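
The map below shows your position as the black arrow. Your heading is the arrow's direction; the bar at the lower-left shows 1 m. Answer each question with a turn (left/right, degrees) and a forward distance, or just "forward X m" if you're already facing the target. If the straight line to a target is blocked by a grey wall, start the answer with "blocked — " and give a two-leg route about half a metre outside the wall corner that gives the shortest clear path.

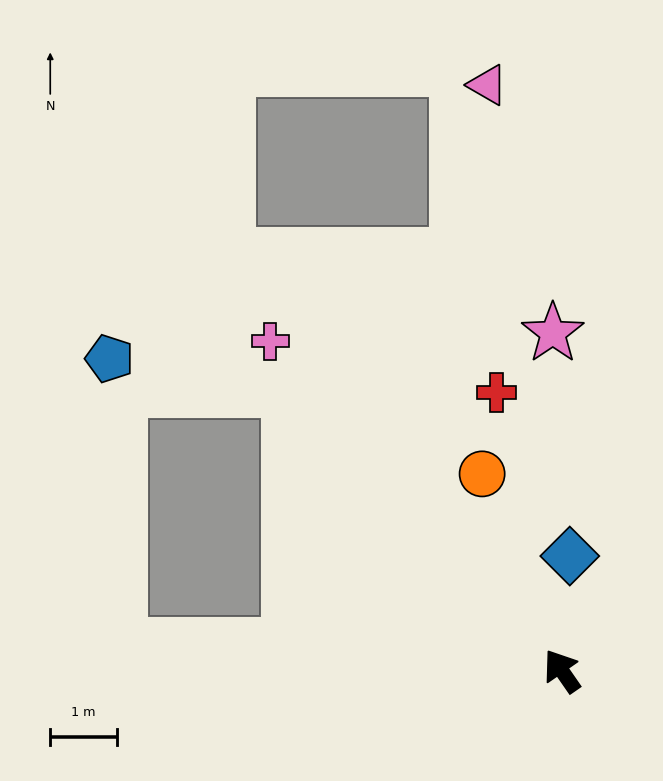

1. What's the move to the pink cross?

turn left 7°, forward 6.6 m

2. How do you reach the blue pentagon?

blocked — turn left 9°, forward 5.9 m, then turn left 37°, forward 2.7 m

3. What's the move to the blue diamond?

turn right 39°, forward 1.7 m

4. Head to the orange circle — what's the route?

turn right 13°, forward 3.2 m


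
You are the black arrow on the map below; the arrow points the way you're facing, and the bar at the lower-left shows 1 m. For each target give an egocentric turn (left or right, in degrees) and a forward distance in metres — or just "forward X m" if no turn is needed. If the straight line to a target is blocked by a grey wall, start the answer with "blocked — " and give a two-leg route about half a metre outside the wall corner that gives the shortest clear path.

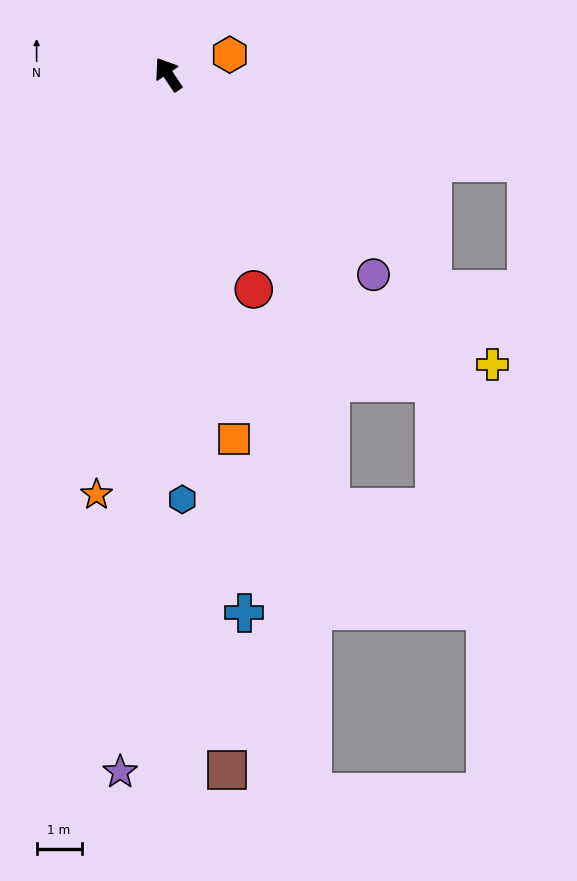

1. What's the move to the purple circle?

turn right 168°, forward 6.4 m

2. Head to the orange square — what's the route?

turn left 157°, forward 8.2 m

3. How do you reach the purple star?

turn left 142°, forward 15.5 m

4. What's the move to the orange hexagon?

turn right 106°, forward 1.4 m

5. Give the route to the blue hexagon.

turn left 148°, forward 9.4 m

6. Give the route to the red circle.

turn left 168°, forward 5.1 m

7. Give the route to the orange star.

turn left 137°, forward 9.5 m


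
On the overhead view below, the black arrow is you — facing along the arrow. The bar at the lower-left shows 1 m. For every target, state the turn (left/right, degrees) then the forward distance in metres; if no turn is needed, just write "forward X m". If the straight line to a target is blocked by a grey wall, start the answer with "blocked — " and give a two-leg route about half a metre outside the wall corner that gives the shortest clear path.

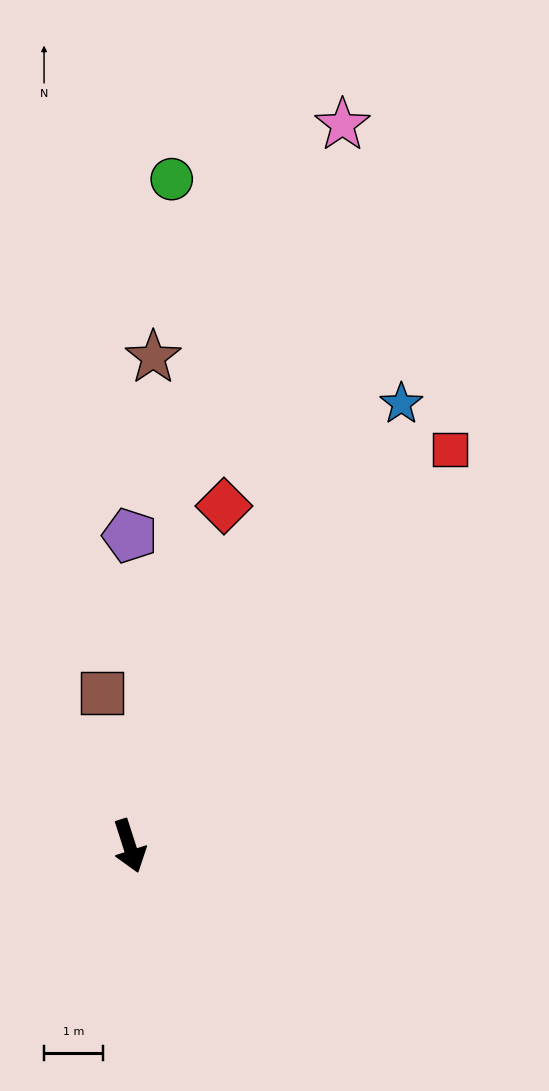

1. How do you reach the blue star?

turn left 131°, forward 8.8 m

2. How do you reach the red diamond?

turn left 147°, forward 6.0 m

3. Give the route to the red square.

turn left 123°, forward 8.7 m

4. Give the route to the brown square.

turn left 172°, forward 2.7 m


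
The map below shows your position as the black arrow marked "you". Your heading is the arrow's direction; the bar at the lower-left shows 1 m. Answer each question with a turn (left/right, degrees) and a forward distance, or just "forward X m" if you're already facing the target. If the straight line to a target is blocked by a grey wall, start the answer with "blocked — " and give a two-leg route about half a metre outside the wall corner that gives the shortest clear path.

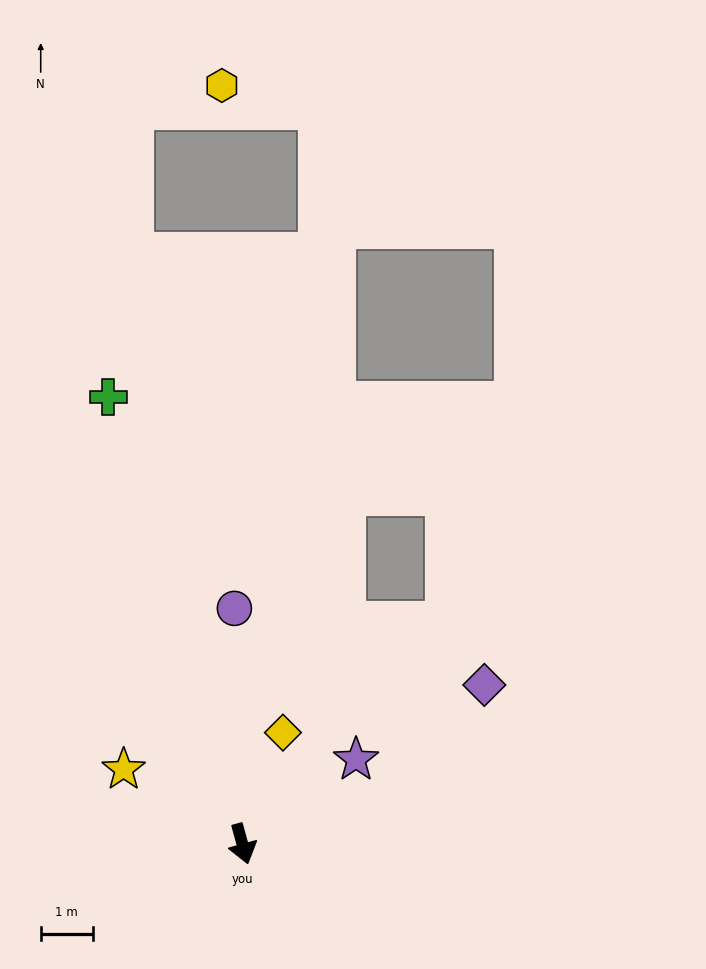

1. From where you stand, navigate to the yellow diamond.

turn left 145°, forward 2.3 m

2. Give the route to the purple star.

turn left 111°, forward 2.7 m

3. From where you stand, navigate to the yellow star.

turn right 137°, forward 2.7 m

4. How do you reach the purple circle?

turn left 167°, forward 4.5 m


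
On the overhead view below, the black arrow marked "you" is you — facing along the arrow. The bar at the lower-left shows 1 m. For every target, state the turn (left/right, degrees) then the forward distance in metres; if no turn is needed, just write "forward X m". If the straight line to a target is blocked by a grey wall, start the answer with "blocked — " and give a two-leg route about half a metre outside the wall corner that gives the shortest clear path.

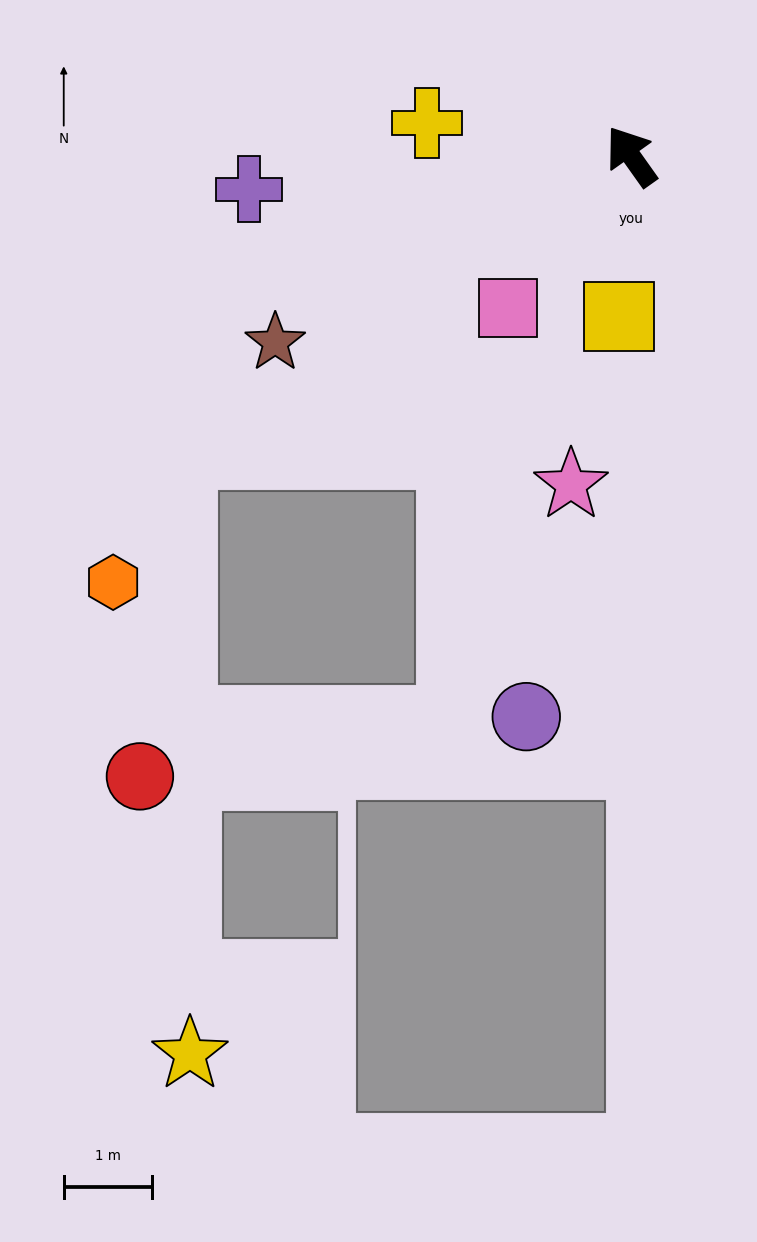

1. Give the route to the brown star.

turn left 82°, forward 4.6 m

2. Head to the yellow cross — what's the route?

turn left 45°, forward 2.3 m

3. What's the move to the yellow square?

turn left 140°, forward 1.8 m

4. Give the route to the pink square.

turn left 106°, forward 2.2 m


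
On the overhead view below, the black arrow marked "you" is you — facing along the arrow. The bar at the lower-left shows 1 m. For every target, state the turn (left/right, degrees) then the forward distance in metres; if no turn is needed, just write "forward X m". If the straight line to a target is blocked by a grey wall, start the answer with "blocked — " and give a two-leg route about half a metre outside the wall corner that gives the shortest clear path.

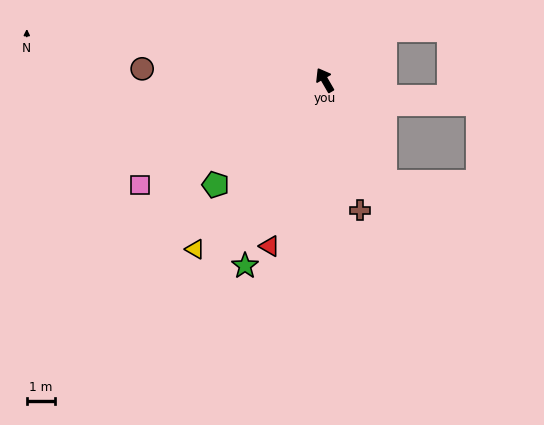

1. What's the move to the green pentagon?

turn left 104°, forward 5.3 m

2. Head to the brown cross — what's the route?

turn left 165°, forward 4.7 m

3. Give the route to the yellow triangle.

turn left 112°, forward 7.5 m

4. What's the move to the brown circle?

turn left 56°, forward 6.4 m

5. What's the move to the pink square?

turn left 89°, forward 7.4 m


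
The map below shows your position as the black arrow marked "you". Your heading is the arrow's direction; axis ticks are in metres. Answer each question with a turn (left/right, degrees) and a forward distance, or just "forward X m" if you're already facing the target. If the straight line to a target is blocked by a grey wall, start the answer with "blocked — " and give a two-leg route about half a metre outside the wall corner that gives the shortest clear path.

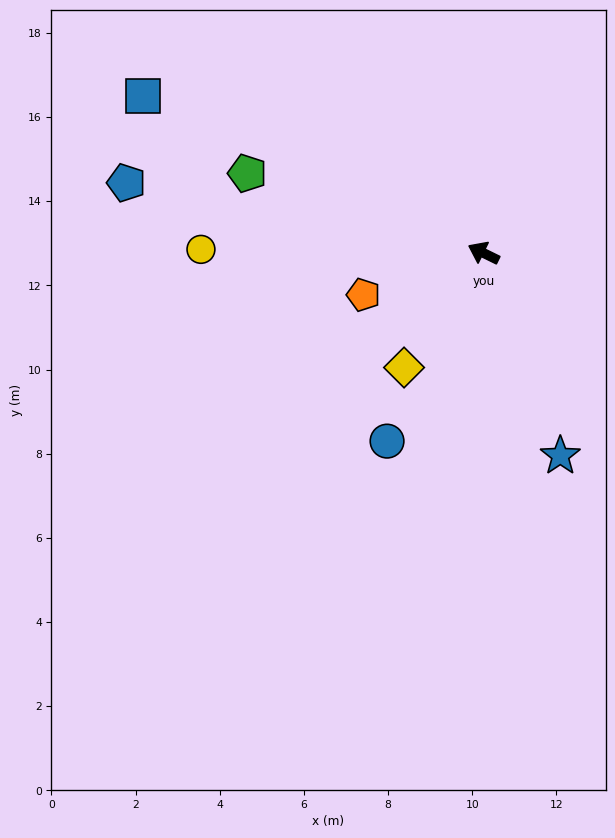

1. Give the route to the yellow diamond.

turn left 81°, forward 3.3 m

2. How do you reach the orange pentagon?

turn left 45°, forward 3.0 m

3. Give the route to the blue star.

turn left 137°, forward 5.1 m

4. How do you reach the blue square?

forward 8.9 m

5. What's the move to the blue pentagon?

turn left 15°, forward 8.6 m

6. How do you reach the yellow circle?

turn left 25°, forward 6.7 m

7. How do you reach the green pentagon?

turn left 7°, forward 5.9 m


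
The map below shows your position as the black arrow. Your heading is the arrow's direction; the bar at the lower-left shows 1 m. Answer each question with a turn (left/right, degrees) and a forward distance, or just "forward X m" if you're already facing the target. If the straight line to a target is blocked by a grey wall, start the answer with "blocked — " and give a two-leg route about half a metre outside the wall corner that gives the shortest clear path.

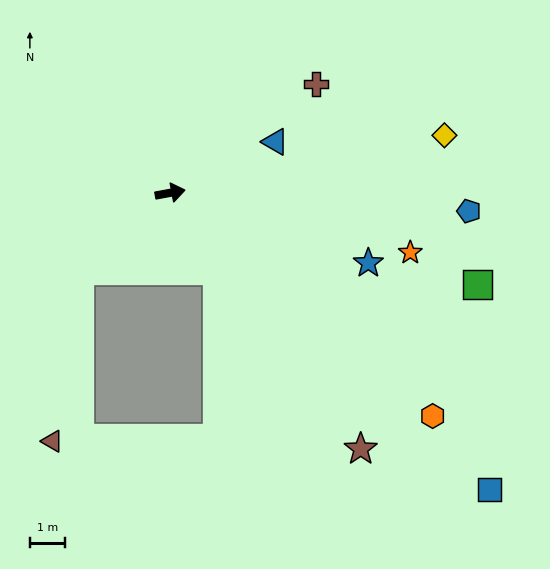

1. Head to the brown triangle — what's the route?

blocked — turn right 150°, forward 3.4 m, then turn left 40°, forward 4.9 m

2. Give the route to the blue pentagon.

turn right 14°, forward 8.5 m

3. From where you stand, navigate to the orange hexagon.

turn right 51°, forward 9.8 m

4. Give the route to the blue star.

turn right 30°, forward 6.0 m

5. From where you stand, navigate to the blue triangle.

turn left 15°, forward 3.3 m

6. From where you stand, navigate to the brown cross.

turn left 26°, forward 5.2 m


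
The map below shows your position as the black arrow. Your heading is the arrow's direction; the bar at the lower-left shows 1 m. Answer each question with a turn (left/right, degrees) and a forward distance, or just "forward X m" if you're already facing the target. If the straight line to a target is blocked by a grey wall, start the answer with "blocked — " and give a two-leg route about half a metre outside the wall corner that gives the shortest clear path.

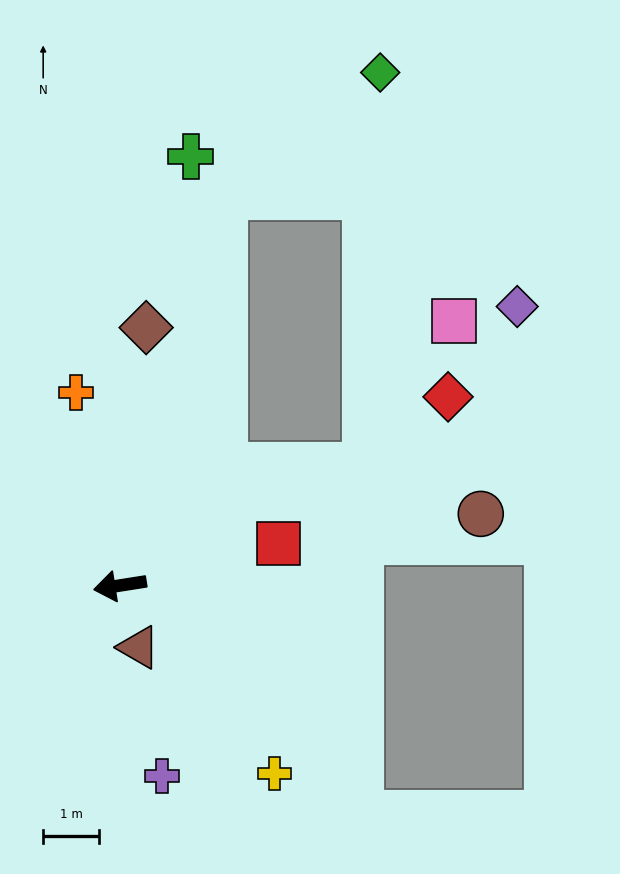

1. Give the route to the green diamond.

blocked — turn right 114°, forward 7.2 m, then turn right 37°, forward 3.5 m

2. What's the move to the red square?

turn right 174°, forward 2.9 m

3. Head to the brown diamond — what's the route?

turn right 105°, forward 4.6 m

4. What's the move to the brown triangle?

turn left 98°, forward 1.2 m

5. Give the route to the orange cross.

turn right 86°, forward 3.5 m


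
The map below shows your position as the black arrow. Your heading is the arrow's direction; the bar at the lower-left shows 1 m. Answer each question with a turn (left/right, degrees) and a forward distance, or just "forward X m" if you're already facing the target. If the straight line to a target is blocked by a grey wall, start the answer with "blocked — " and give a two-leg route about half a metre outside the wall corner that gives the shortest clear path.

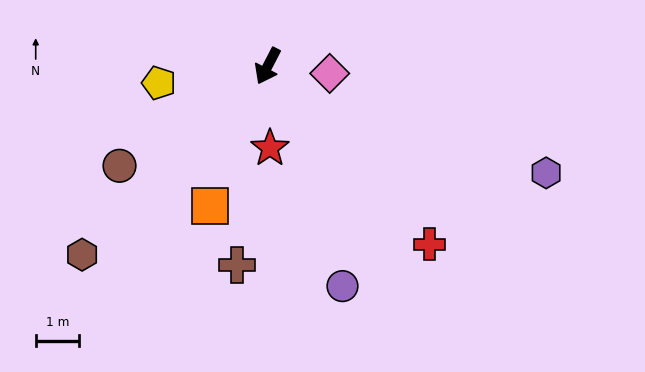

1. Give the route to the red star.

turn left 29°, forward 1.9 m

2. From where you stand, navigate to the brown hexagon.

turn right 17°, forward 6.1 m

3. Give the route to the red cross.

turn left 70°, forward 5.5 m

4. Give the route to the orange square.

turn left 5°, forward 3.5 m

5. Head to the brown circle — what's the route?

turn right 29°, forward 4.1 m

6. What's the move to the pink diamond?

turn left 111°, forward 1.4 m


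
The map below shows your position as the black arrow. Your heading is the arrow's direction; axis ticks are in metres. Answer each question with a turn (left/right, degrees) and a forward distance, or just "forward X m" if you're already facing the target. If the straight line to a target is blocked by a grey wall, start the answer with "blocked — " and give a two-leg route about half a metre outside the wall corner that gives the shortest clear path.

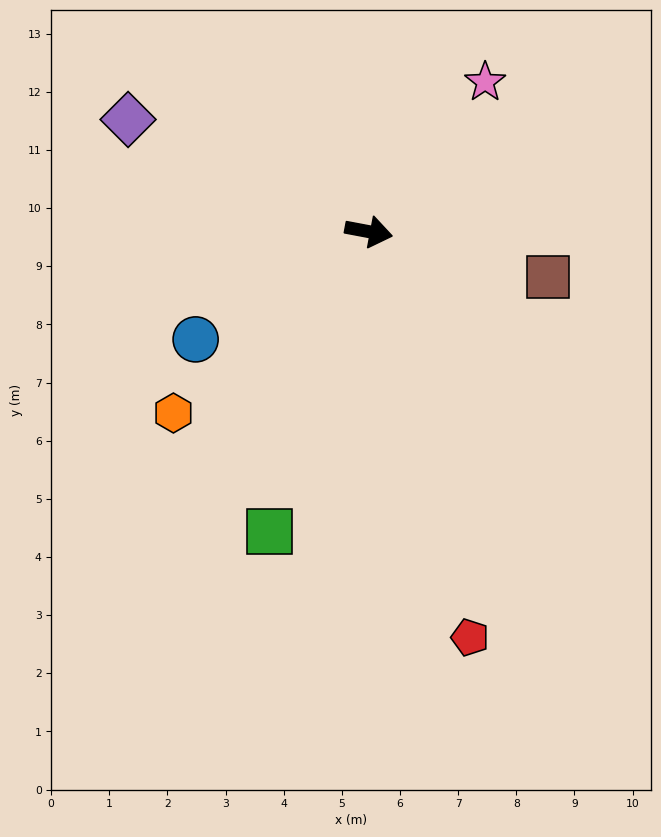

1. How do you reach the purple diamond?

turn left 166°, forward 4.6 m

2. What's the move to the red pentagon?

turn right 65°, forward 7.2 m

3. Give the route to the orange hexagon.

turn right 126°, forward 4.6 m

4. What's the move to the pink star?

turn left 63°, forward 3.3 m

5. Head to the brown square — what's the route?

turn right 4°, forward 3.2 m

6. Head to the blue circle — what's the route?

turn right 137°, forward 3.5 m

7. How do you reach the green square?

turn right 98°, forward 5.4 m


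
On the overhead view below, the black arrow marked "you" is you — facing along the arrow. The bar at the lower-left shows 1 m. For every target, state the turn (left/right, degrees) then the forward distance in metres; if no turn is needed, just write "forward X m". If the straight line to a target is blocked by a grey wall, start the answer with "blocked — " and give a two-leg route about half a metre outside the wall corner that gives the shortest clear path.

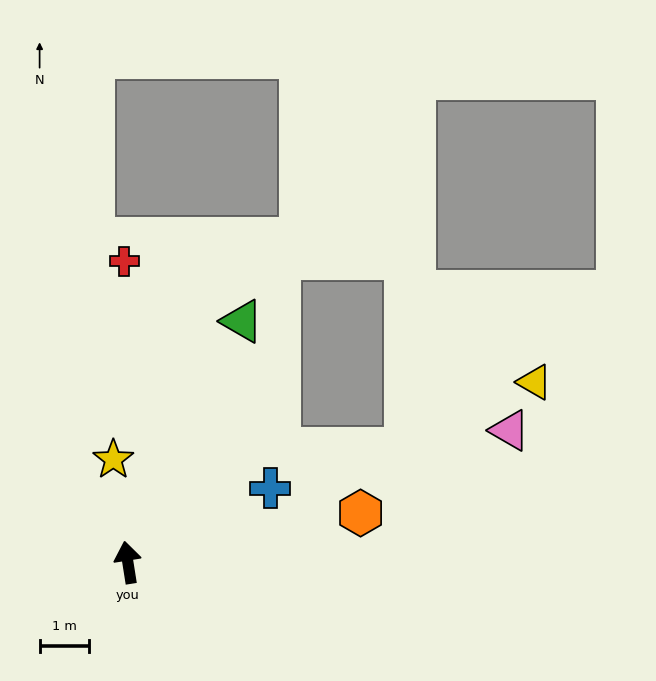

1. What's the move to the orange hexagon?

turn right 87°, forward 4.9 m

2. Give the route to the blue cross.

turn right 72°, forward 3.3 m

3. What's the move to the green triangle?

turn right 34°, forward 5.5 m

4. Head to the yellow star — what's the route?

forward 2.1 m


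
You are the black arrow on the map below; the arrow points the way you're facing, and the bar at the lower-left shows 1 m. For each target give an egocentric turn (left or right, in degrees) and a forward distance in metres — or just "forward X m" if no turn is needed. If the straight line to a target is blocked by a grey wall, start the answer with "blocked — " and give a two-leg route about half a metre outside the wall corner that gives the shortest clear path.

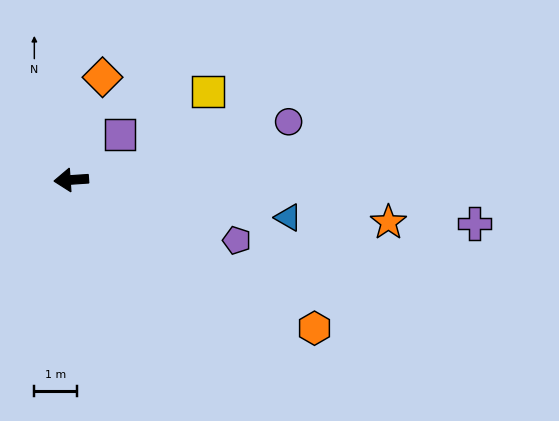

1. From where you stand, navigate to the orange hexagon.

turn left 145°, forward 6.7 m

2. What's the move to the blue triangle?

turn left 166°, forward 5.2 m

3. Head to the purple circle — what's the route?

turn right 169°, forward 5.3 m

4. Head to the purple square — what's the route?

turn right 141°, forward 1.6 m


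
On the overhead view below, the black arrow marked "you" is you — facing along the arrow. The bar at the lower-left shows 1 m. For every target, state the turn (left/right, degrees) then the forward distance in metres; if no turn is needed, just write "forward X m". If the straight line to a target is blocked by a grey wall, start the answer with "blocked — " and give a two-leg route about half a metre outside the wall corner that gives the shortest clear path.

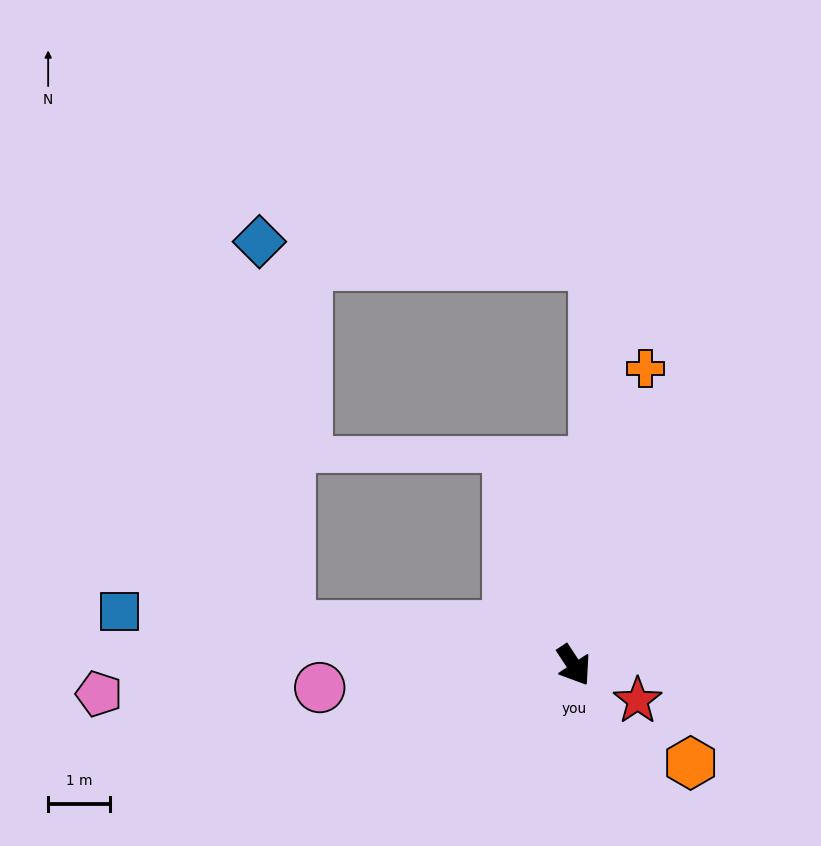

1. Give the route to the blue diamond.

blocked — turn right 131°, forward 4.6 m, then turn right 78°, forward 6.2 m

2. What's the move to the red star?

turn left 28°, forward 1.2 m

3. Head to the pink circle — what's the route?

turn right 118°, forward 4.1 m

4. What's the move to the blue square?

turn right 130°, forward 7.4 m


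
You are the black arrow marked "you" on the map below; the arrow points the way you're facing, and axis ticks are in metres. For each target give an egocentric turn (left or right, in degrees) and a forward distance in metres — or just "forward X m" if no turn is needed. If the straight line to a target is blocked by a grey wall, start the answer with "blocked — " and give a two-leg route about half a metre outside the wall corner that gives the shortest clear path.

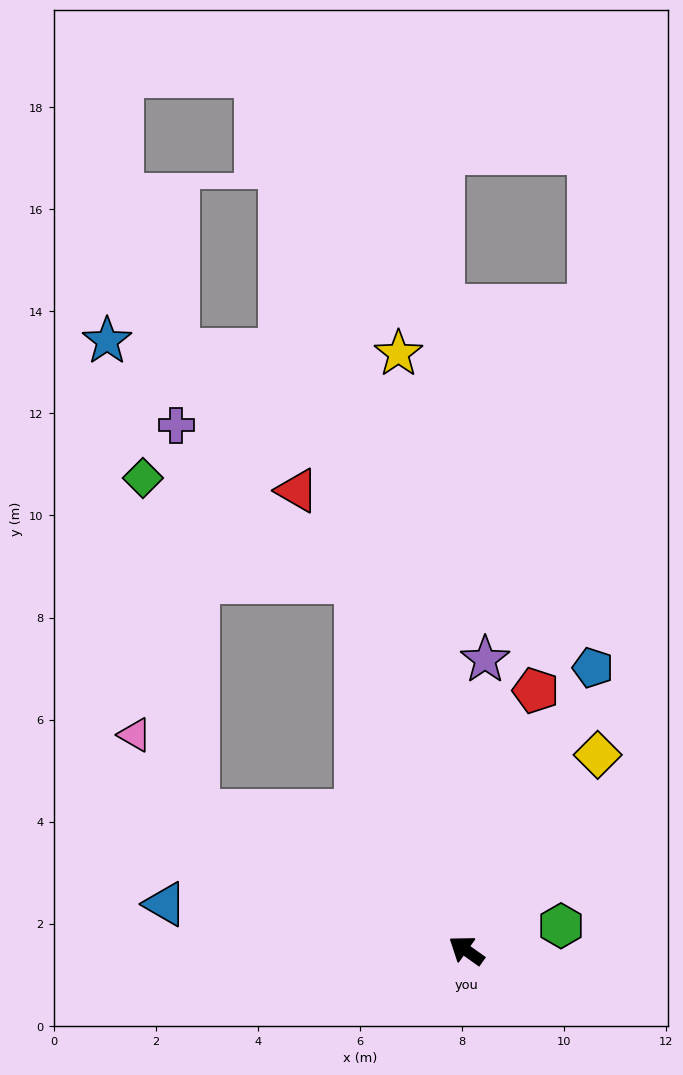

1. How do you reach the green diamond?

blocked — turn right 38°, forward 7.5 m, then turn left 47°, forward 4.6 m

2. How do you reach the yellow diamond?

turn right 88°, forward 4.6 m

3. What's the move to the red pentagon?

turn right 70°, forward 5.3 m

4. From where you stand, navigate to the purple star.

turn right 58°, forward 5.7 m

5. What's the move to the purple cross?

blocked — turn left 8°, forward 5.9 m, then turn right 59°, forward 7.6 m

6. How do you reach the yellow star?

turn right 48°, forward 11.8 m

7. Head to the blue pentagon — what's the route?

turn right 79°, forward 6.1 m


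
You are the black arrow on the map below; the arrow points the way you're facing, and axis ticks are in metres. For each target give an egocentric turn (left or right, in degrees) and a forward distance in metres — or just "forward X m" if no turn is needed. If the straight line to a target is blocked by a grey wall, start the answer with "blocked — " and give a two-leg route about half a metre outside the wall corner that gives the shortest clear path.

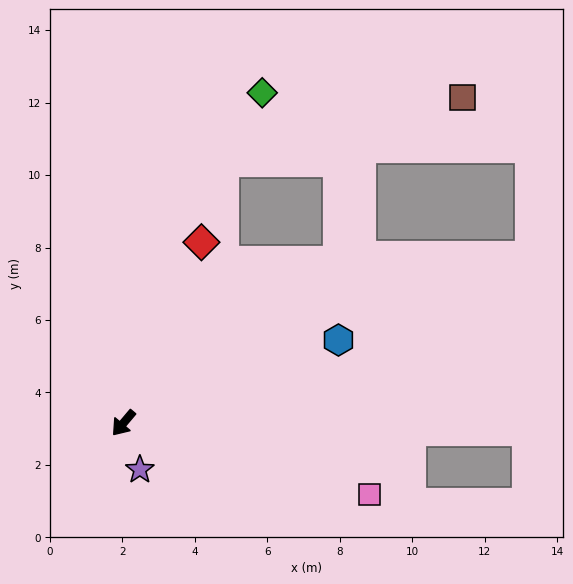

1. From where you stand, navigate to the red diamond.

turn right 163°, forward 5.4 m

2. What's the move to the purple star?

turn left 60°, forward 1.4 m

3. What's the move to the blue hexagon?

turn left 151°, forward 6.4 m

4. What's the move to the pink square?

turn left 114°, forward 7.1 m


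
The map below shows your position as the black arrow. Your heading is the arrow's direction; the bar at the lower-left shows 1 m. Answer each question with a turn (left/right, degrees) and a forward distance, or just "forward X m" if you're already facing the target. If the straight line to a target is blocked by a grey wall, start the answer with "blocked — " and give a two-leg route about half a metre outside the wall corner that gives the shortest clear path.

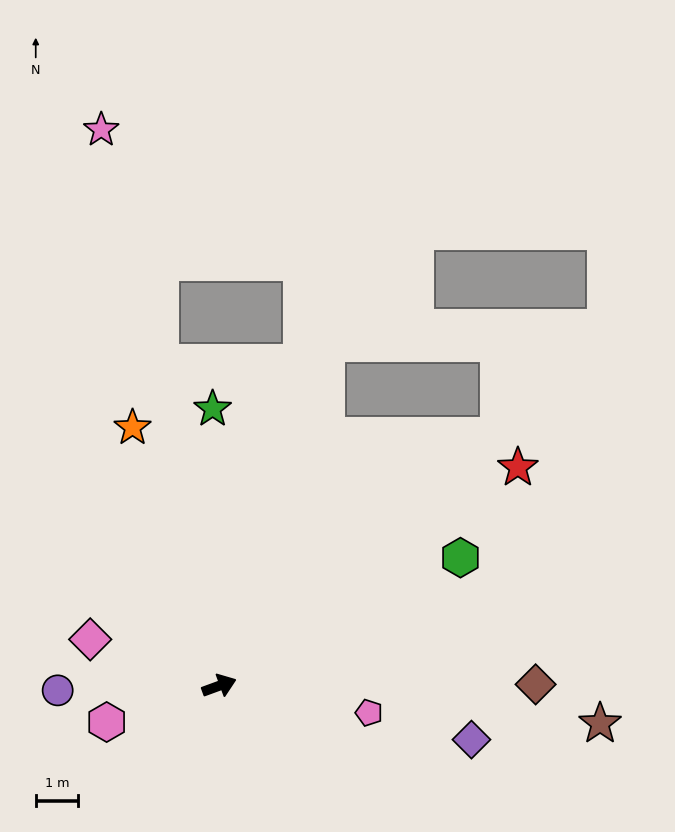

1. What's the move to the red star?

turn left 16°, forward 8.7 m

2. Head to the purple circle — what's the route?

turn left 162°, forward 3.8 m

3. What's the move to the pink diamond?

turn left 140°, forward 3.2 m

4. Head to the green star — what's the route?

turn left 71°, forward 6.5 m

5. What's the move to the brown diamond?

turn right 20°, forward 7.4 m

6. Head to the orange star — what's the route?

turn left 88°, forward 6.4 m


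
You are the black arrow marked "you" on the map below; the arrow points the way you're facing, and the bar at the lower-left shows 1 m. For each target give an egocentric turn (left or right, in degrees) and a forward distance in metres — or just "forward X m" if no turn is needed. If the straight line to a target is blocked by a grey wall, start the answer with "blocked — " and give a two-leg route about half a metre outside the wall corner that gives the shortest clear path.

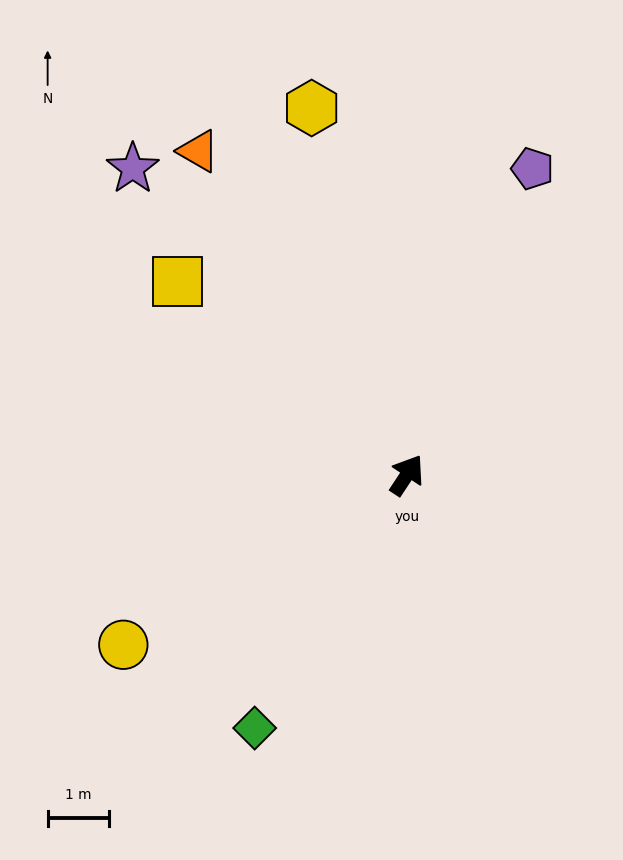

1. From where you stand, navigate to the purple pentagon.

turn left 11°, forward 5.4 m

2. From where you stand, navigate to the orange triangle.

turn left 66°, forward 6.3 m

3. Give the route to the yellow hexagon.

turn left 48°, forward 6.2 m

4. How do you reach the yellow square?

turn left 83°, forward 4.9 m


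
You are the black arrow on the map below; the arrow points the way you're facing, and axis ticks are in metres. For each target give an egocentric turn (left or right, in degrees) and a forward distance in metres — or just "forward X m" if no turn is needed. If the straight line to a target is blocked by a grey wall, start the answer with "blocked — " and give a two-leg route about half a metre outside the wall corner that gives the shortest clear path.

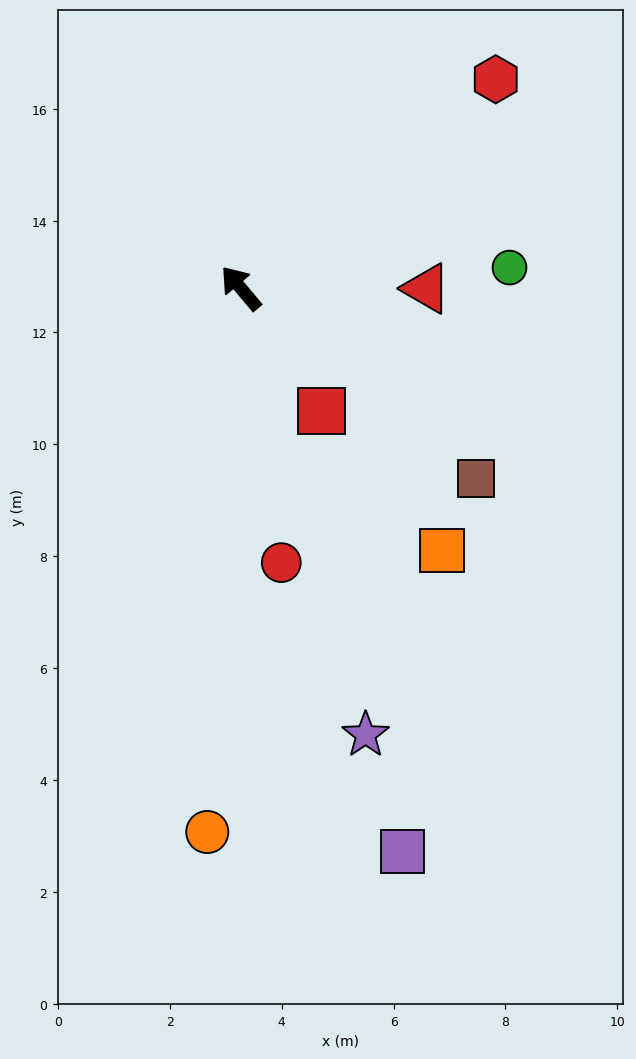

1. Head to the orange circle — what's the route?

turn left 136°, forward 9.7 m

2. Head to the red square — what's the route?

turn left 173°, forward 2.6 m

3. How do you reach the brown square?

turn right 169°, forward 5.4 m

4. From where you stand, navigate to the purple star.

turn left 156°, forward 8.3 m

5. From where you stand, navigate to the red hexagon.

turn right 91°, forward 5.9 m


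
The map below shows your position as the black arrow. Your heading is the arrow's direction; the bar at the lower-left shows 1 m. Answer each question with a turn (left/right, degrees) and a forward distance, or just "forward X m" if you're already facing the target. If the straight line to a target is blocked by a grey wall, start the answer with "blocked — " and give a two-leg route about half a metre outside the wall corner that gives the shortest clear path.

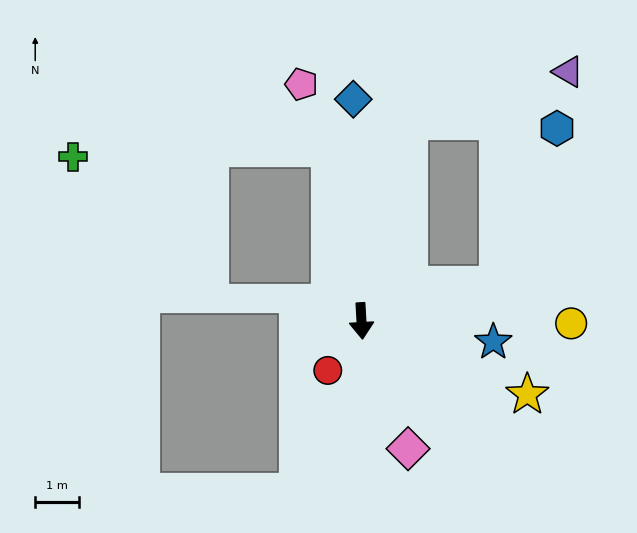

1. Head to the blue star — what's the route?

turn left 78°, forward 3.1 m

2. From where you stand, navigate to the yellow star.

turn left 63°, forward 4.2 m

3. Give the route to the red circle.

turn right 37°, forward 1.4 m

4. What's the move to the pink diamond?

turn left 17°, forward 3.1 m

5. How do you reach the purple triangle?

blocked — turn left 163°, forward 4.7 m, then turn right 59°, forward 3.8 m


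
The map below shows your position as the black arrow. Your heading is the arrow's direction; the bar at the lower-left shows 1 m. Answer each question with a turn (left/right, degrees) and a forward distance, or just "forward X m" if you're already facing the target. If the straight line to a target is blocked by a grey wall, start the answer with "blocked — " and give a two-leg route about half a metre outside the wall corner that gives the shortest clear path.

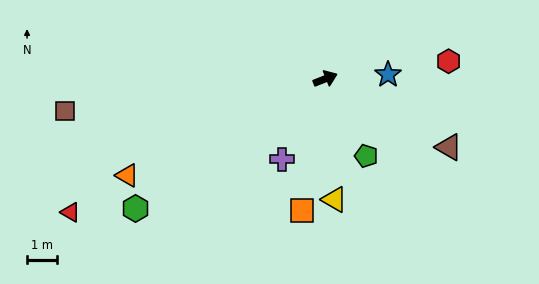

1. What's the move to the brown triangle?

turn right 51°, forward 4.7 m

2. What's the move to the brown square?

turn left 165°, forward 8.8 m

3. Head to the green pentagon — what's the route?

turn right 84°, forward 2.9 m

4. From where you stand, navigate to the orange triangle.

turn right 176°, forward 7.4 m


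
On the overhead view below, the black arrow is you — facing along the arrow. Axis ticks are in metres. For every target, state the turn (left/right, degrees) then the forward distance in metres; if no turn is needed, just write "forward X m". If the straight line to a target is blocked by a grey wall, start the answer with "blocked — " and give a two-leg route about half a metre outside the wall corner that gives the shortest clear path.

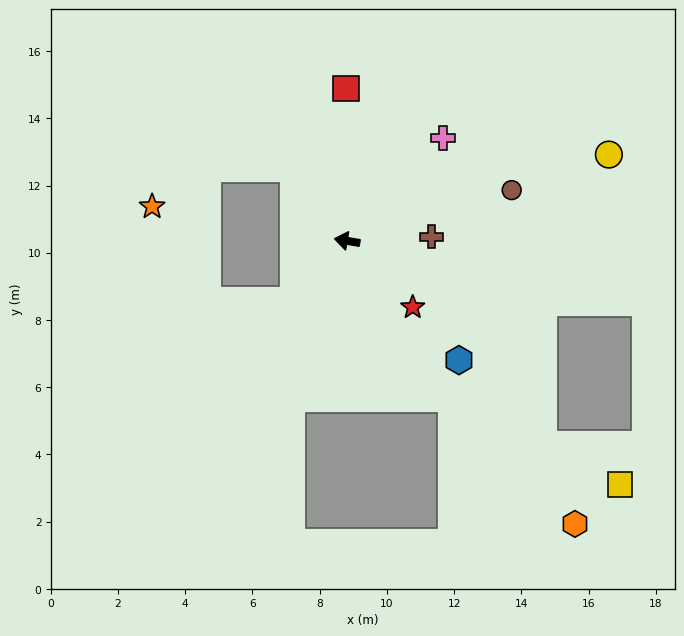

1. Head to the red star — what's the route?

turn left 144°, forward 2.8 m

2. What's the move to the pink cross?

turn right 123°, forward 4.2 m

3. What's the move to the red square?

turn right 80°, forward 4.5 m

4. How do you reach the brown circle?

turn right 153°, forward 5.1 m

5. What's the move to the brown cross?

turn right 168°, forward 2.5 m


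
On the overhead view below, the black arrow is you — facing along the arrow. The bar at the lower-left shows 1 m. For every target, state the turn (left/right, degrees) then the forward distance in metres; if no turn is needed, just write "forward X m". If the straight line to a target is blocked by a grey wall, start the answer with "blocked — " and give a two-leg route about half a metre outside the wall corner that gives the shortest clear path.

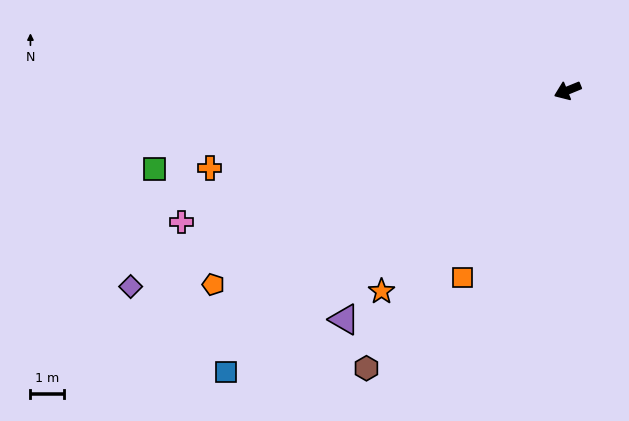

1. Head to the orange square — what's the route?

turn left 38°, forward 6.3 m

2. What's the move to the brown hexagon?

turn left 32°, forward 10.1 m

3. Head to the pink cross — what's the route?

turn right 3°, forward 12.0 m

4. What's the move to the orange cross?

turn right 10°, forward 10.8 m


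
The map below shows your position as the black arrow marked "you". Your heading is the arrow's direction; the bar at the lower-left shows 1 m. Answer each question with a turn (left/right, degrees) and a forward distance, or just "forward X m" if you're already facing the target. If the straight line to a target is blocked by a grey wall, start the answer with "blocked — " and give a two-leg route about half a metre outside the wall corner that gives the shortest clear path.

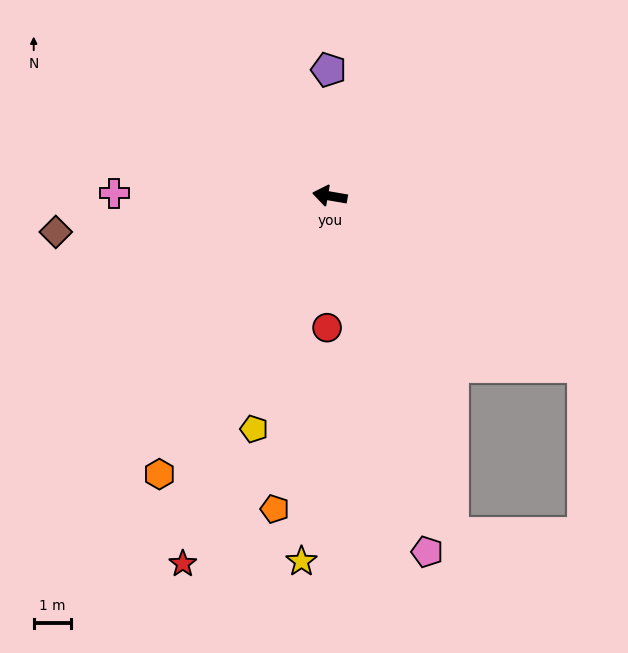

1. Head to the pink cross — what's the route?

turn left 9°, forward 5.7 m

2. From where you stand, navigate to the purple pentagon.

turn right 80°, forward 3.3 m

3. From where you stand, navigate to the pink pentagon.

turn left 115°, forward 9.8 m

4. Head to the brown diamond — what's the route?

turn left 17°, forward 7.3 m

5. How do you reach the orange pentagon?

turn left 90°, forward 8.4 m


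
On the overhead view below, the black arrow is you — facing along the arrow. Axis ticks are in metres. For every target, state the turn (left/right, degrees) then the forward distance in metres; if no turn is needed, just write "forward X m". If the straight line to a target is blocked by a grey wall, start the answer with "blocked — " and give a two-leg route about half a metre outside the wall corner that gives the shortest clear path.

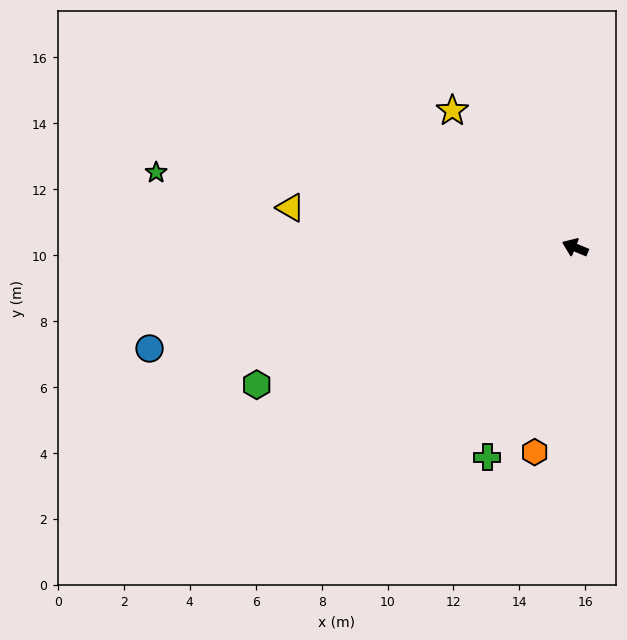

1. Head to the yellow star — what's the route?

turn right 26°, forward 5.6 m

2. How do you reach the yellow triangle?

turn left 14°, forward 8.7 m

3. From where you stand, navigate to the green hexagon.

turn left 46°, forward 10.5 m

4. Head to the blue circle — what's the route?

turn left 36°, forward 13.3 m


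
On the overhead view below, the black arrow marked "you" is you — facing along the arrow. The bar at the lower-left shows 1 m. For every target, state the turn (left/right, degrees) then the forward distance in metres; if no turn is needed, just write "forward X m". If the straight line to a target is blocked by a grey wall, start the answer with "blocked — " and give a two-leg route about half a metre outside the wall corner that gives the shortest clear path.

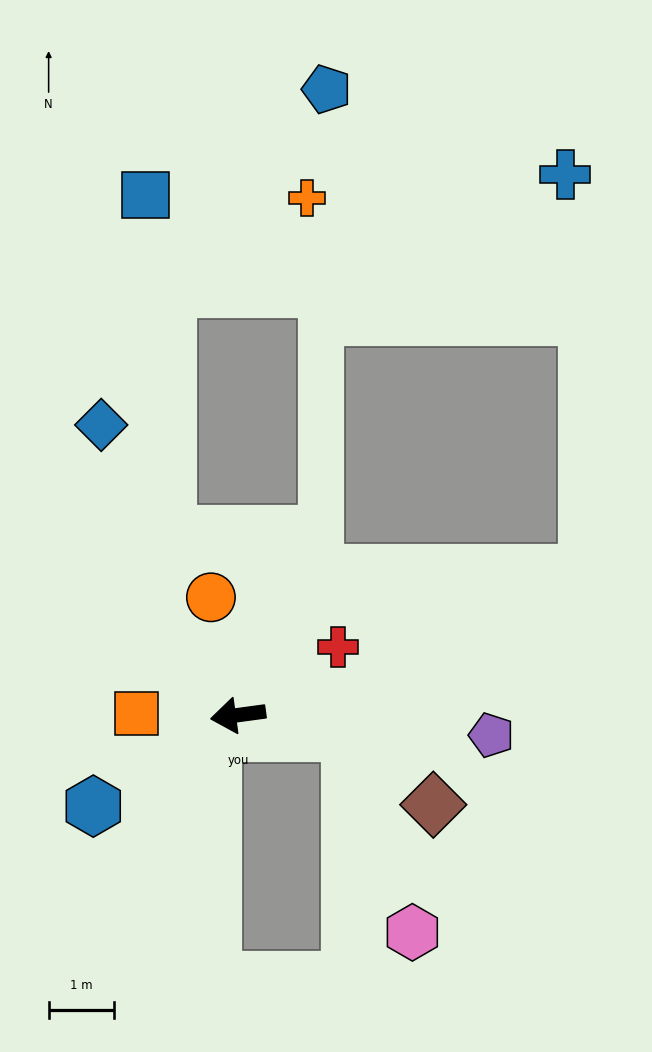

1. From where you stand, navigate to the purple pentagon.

turn left 168°, forward 3.9 m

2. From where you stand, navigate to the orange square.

turn right 9°, forward 1.6 m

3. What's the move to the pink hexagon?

blocked — turn left 163°, forward 1.7 m, then turn right 63°, forward 3.2 m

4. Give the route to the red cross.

turn right 154°, forward 1.8 m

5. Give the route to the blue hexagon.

turn left 24°, forward 2.6 m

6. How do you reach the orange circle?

turn right 85°, forward 1.8 m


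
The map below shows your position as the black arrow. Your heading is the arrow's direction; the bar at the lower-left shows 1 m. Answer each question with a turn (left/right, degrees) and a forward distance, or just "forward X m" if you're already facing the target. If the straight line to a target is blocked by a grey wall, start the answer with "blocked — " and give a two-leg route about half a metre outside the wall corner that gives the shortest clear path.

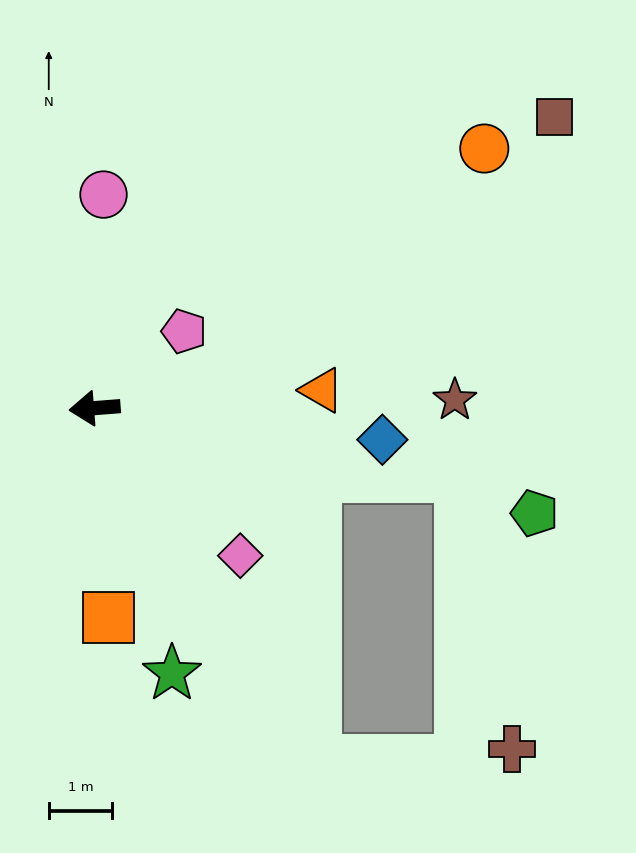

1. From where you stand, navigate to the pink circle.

turn right 97°, forward 3.4 m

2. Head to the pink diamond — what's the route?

turn left 130°, forward 3.3 m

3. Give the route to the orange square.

turn left 89°, forward 3.3 m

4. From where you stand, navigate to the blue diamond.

turn left 169°, forward 4.6 m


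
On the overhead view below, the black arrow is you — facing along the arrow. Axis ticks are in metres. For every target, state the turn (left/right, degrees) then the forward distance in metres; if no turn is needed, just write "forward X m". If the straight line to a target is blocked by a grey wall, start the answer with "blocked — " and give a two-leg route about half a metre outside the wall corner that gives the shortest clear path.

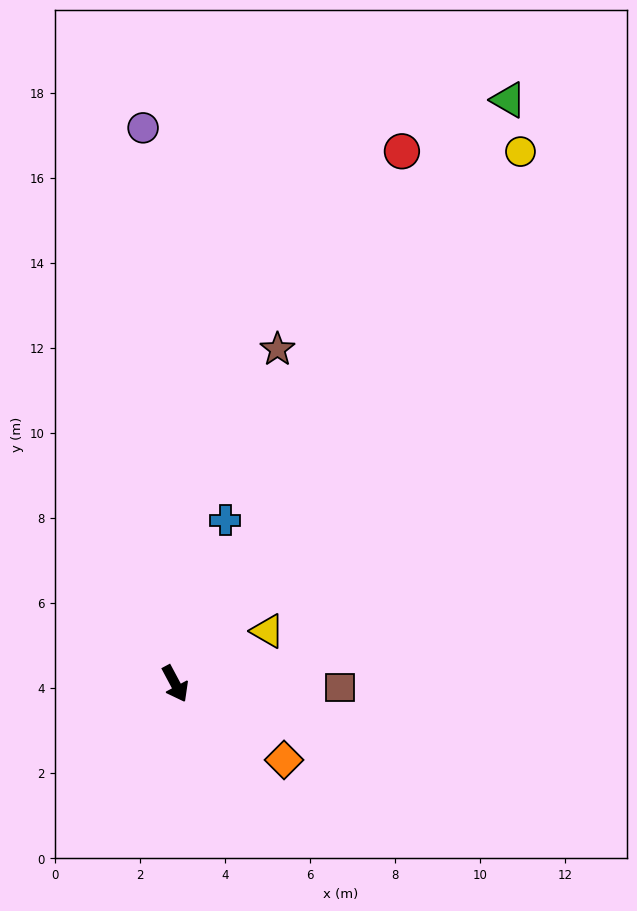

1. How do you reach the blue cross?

turn left 135°, forward 4.0 m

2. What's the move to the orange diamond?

turn left 27°, forward 3.1 m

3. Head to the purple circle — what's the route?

turn left 155°, forward 13.1 m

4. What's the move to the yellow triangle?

turn left 92°, forward 2.5 m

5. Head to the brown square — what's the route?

turn left 61°, forward 3.9 m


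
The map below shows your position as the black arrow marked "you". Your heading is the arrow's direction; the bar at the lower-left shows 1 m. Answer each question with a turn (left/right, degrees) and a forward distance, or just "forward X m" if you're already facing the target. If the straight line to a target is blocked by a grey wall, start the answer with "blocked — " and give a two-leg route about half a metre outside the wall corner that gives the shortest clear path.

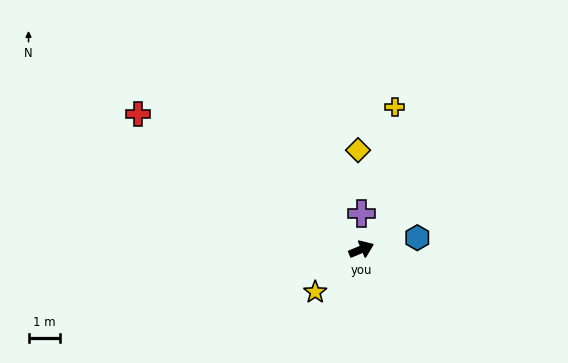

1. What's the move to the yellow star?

turn right 160°, forward 2.0 m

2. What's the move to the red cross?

turn left 126°, forward 8.2 m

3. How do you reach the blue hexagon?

turn right 11°, forward 1.8 m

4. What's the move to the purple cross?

turn left 67°, forward 1.1 m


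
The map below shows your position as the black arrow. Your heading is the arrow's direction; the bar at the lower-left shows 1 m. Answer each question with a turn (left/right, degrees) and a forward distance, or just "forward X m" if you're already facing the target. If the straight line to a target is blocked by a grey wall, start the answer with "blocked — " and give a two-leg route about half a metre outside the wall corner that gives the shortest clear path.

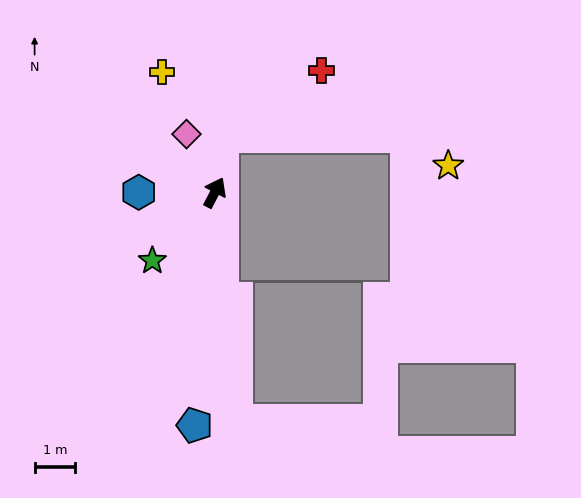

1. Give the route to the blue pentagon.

turn right 157°, forward 5.8 m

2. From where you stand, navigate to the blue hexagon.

turn left 117°, forward 1.9 m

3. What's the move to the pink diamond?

turn left 53°, forward 1.6 m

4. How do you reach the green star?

turn left 165°, forward 2.3 m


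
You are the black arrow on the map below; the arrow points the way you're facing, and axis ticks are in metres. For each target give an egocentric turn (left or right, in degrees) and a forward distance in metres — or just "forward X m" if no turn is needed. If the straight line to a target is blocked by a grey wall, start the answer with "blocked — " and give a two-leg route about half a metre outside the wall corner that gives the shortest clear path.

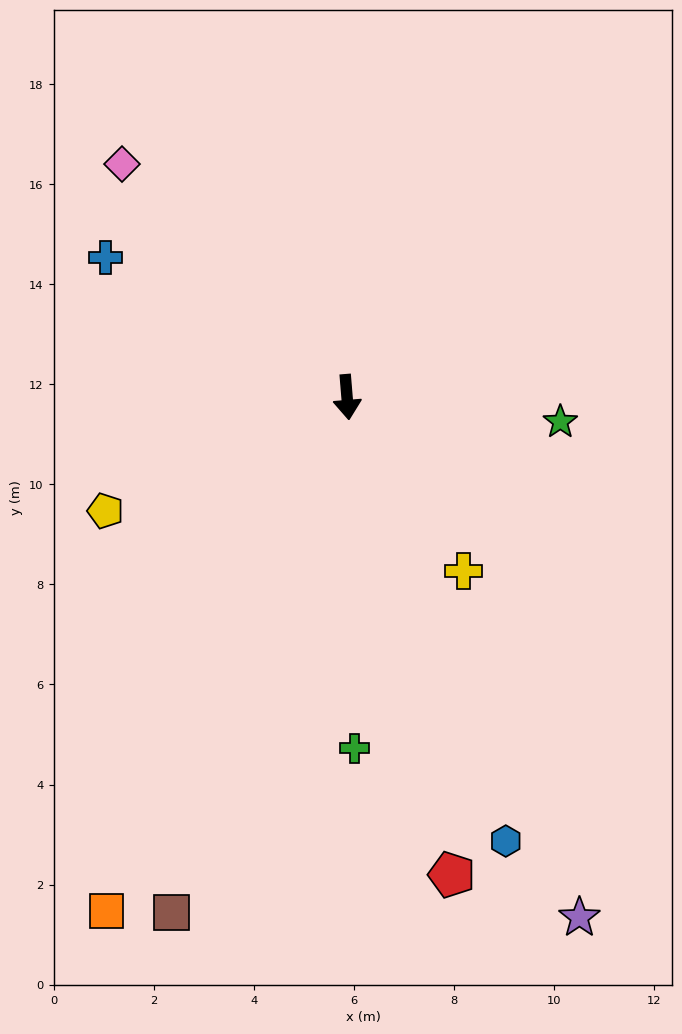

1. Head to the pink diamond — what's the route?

turn right 141°, forward 6.5 m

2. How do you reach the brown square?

turn right 24°, forward 10.9 m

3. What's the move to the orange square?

turn right 30°, forward 11.3 m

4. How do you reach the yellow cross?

turn left 29°, forward 4.2 m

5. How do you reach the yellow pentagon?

turn right 70°, forward 5.3 m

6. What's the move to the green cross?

turn right 4°, forward 7.0 m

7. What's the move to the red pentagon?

turn left 8°, forward 9.8 m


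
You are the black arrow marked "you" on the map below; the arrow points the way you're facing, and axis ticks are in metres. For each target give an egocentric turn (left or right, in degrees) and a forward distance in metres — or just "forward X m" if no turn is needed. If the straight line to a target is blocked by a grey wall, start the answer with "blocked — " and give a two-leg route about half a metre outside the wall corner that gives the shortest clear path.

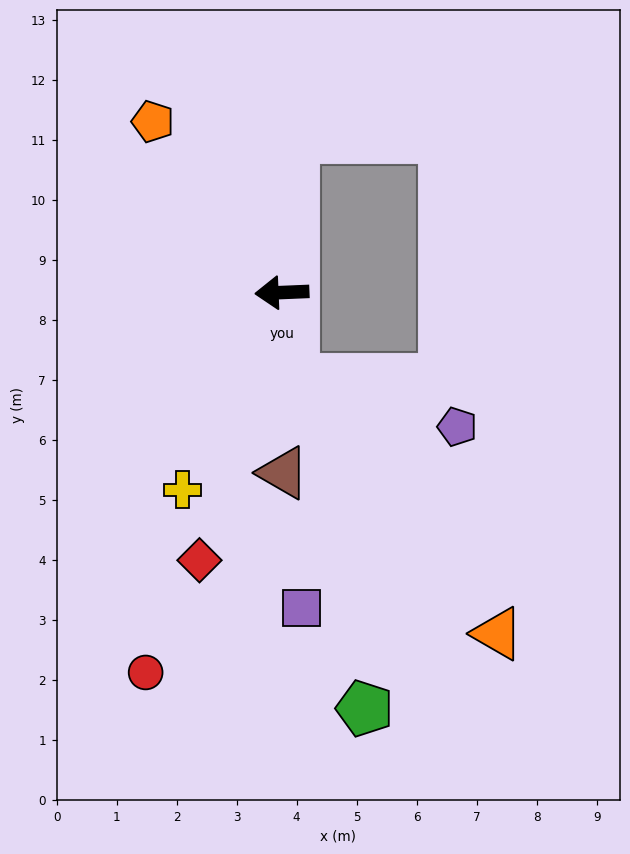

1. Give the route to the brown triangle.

turn left 88°, forward 3.0 m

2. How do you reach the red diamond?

turn left 71°, forward 4.7 m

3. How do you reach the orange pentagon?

turn right 55°, forward 3.6 m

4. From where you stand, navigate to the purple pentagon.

blocked — turn left 96°, forward 1.5 m, then turn left 65°, forward 2.8 m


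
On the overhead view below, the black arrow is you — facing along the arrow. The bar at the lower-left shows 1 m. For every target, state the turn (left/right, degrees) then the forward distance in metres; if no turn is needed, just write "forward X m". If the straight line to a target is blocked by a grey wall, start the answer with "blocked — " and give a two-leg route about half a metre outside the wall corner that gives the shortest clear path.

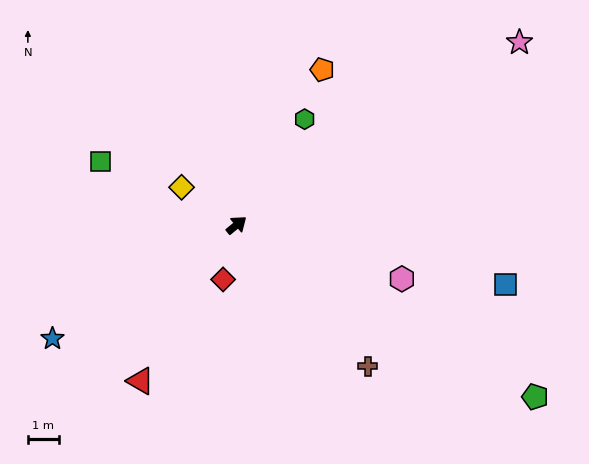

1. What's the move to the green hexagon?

turn left 18°, forward 4.0 m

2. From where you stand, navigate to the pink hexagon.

turn right 57°, forward 5.6 m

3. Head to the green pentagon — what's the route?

turn right 69°, forward 11.1 m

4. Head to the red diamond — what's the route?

turn right 143°, forward 1.8 m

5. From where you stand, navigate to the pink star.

turn right 6°, forward 10.8 m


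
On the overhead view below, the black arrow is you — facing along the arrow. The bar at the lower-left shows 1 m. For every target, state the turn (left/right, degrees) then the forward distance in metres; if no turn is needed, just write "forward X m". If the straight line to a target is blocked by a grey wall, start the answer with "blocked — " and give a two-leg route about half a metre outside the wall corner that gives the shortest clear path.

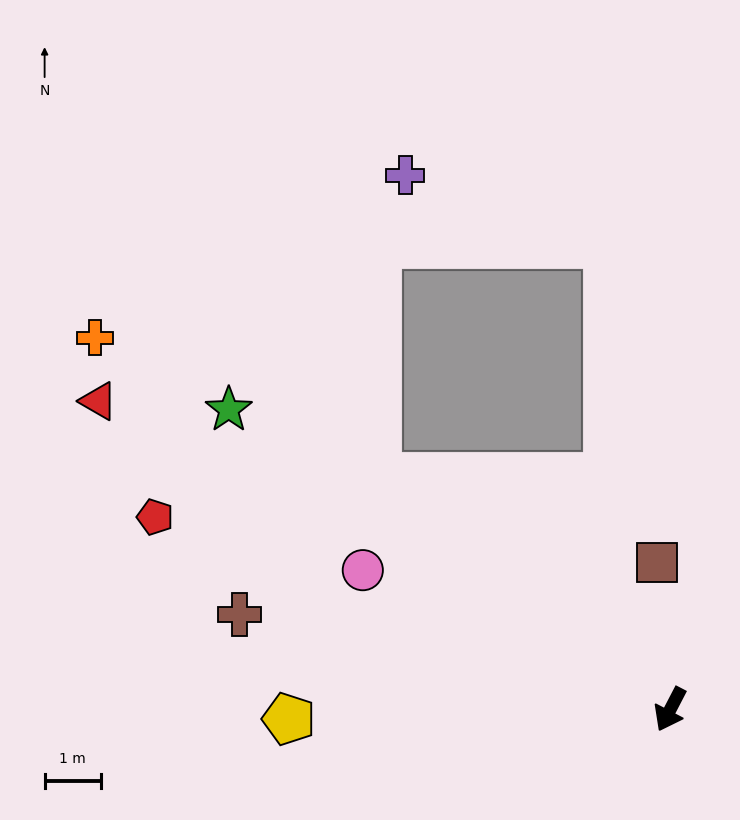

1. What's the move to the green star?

turn right 97°, forward 9.5 m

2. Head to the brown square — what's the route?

turn right 147°, forward 2.6 m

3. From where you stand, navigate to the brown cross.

turn right 75°, forward 7.9 m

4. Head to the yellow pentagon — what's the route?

turn right 61°, forward 6.8 m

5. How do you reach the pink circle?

turn right 87°, forward 6.0 m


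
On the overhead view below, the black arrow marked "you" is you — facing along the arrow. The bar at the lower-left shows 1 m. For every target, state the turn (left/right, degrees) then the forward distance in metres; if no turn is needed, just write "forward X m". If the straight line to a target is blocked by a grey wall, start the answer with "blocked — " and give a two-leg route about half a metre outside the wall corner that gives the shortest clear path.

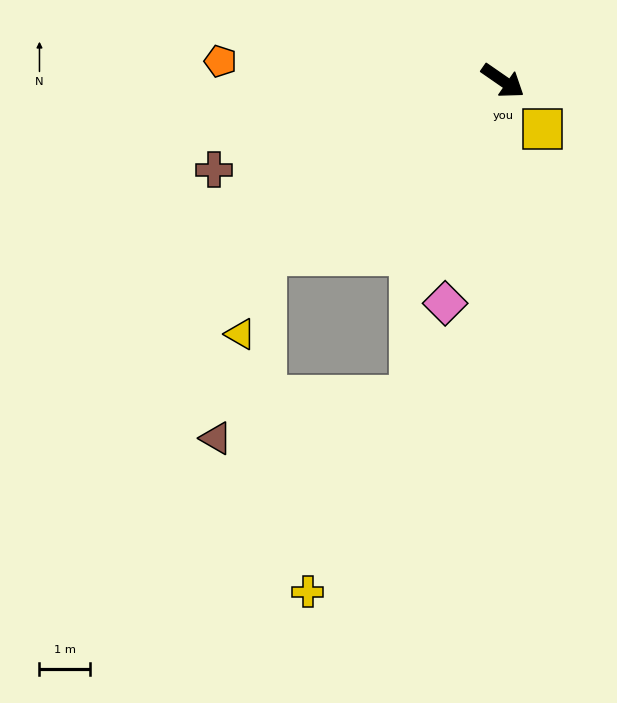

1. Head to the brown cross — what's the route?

turn right 128°, forward 6.0 m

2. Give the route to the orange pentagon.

turn right 149°, forward 5.6 m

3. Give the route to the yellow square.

turn right 16°, forward 1.2 m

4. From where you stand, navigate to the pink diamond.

turn right 70°, forward 4.5 m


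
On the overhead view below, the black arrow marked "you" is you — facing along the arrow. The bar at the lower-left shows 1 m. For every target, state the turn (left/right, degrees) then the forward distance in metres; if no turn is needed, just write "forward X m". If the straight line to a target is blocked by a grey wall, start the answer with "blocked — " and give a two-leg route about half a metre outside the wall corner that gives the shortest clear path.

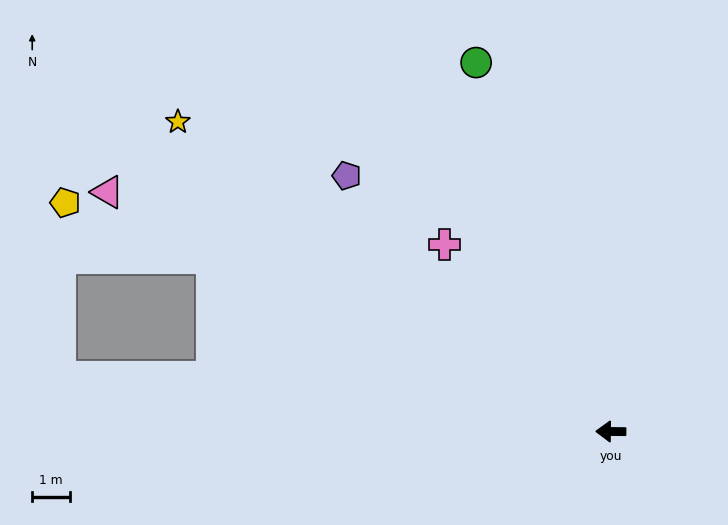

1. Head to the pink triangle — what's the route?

turn right 25°, forward 14.9 m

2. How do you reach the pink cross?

turn right 48°, forward 6.7 m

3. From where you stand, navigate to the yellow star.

turn right 35°, forward 14.2 m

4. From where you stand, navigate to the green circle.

turn right 69°, forward 10.5 m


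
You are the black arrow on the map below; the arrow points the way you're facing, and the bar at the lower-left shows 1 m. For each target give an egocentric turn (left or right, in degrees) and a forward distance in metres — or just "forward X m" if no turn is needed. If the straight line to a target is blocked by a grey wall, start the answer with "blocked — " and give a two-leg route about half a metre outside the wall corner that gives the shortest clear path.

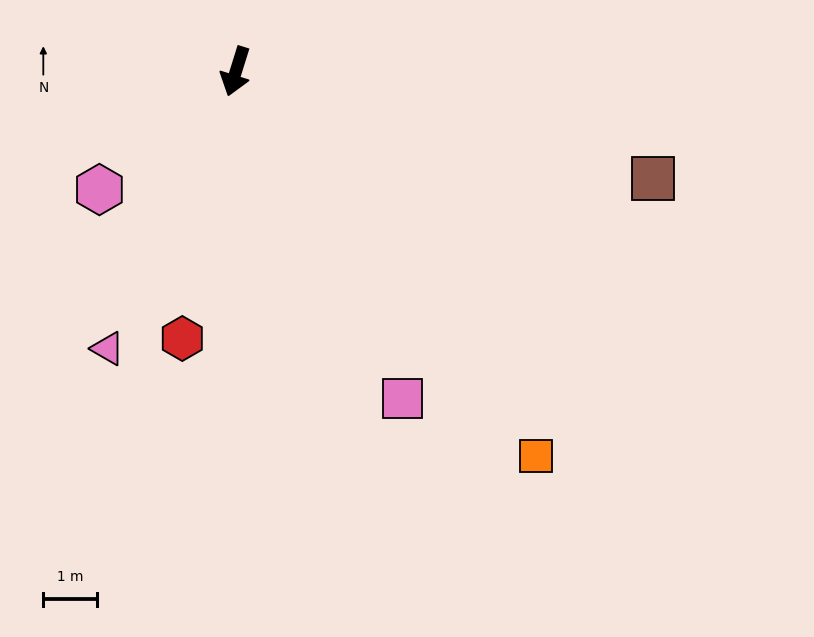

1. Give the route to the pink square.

turn left 44°, forward 6.8 m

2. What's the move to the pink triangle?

turn right 7°, forward 5.7 m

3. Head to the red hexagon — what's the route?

turn left 6°, forward 5.0 m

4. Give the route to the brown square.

turn left 93°, forward 8.0 m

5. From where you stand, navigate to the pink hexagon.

turn right 32°, forward 3.3 m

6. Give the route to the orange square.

turn left 55°, forward 9.0 m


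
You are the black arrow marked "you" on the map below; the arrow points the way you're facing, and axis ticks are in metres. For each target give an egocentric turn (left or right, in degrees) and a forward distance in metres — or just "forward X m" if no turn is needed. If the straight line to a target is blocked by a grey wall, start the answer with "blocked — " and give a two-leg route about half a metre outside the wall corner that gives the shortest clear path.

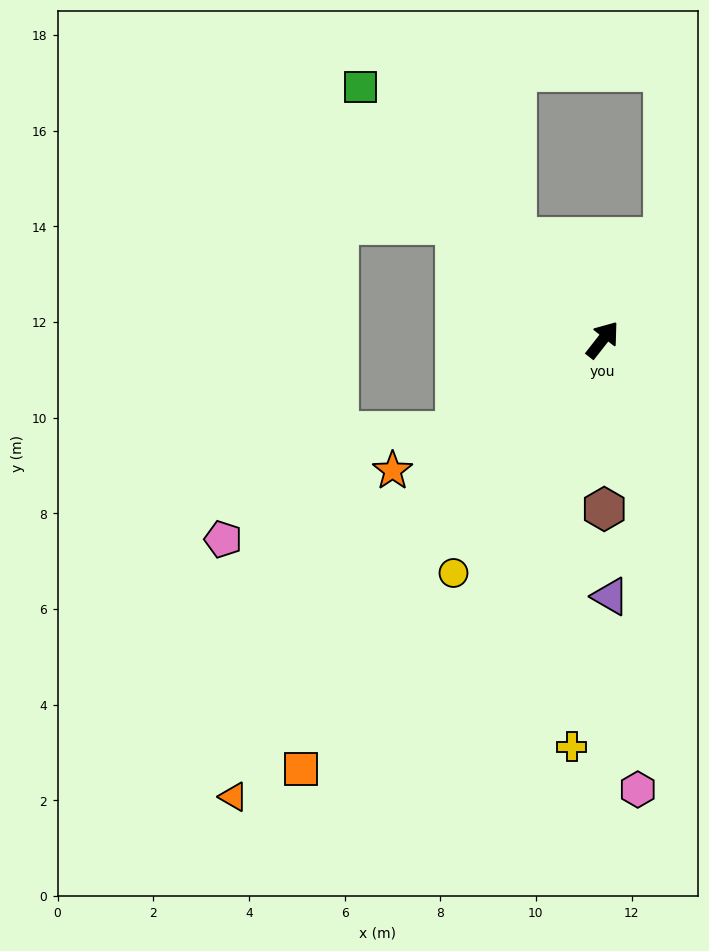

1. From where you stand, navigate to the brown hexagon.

turn right 141°, forward 3.5 m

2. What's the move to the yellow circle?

turn right 174°, forward 5.8 m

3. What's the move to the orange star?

turn left 160°, forward 5.2 m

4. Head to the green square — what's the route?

turn left 82°, forward 7.3 m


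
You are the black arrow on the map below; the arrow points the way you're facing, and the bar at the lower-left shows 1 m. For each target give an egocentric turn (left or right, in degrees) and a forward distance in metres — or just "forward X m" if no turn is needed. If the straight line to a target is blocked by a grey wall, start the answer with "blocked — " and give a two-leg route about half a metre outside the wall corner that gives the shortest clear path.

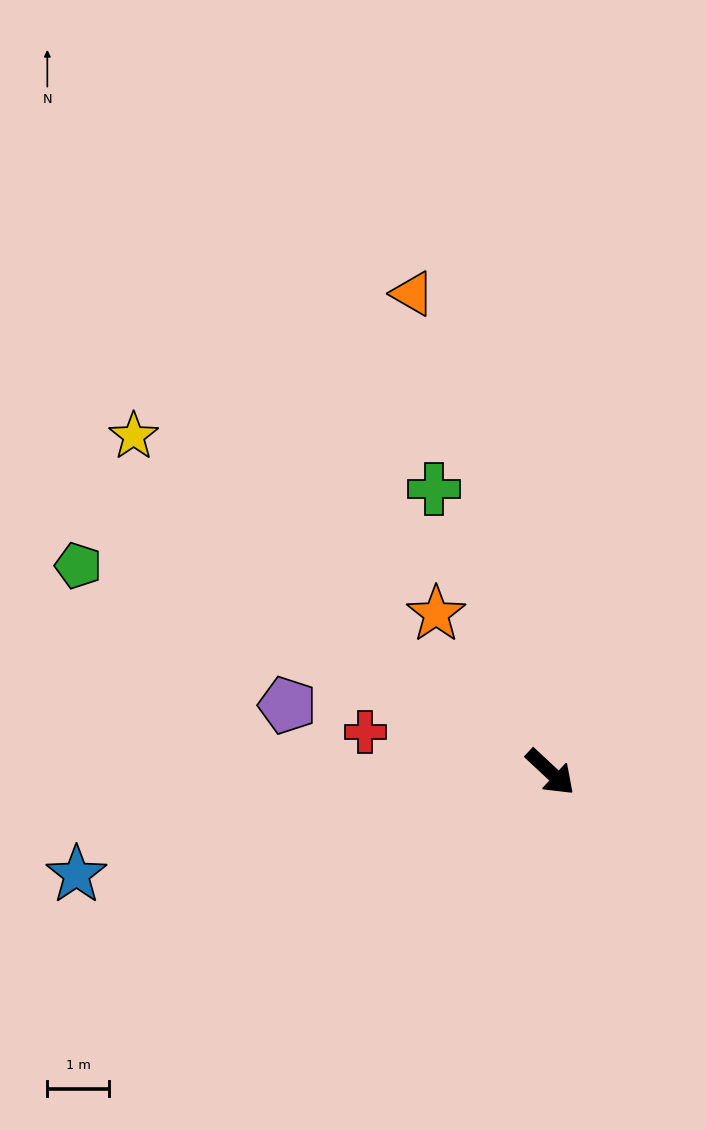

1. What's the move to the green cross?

turn left 155°, forward 5.0 m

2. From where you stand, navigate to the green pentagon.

turn right 161°, forward 8.4 m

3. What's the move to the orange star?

turn left 169°, forward 3.2 m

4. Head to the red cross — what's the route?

turn right 149°, forward 3.1 m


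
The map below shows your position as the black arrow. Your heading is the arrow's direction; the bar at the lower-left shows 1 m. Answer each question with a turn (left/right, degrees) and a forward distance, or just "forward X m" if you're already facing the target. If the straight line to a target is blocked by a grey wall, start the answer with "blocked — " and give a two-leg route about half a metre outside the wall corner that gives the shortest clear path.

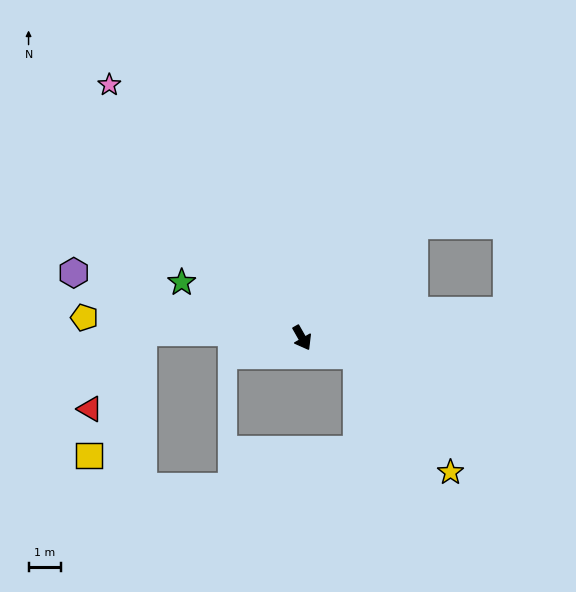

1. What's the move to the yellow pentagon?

turn right 125°, forward 6.7 m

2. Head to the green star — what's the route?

turn right 144°, forward 4.0 m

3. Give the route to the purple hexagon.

turn right 136°, forward 7.2 m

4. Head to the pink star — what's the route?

turn right 172°, forward 9.7 m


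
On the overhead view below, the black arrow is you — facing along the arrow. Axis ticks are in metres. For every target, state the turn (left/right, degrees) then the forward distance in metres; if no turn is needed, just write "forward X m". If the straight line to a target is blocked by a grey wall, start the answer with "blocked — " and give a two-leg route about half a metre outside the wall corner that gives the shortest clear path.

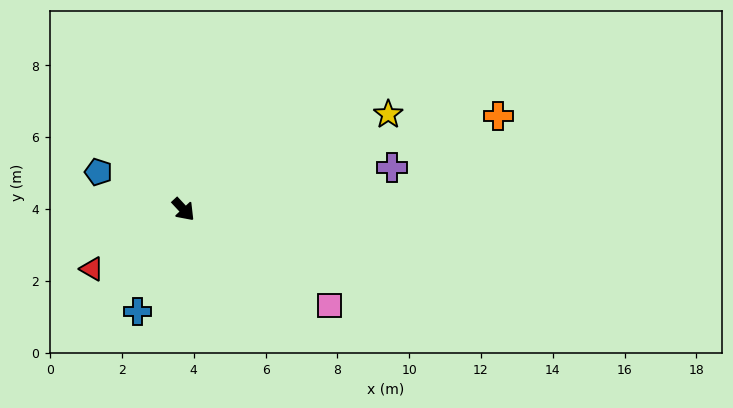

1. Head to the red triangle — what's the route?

turn right 100°, forward 3.0 m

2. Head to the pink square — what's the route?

turn left 14°, forward 4.9 m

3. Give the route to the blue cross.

turn right 67°, forward 3.1 m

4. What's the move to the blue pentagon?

turn right 157°, forward 2.6 m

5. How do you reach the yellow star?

turn left 72°, forward 6.3 m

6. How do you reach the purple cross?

turn left 58°, forward 5.9 m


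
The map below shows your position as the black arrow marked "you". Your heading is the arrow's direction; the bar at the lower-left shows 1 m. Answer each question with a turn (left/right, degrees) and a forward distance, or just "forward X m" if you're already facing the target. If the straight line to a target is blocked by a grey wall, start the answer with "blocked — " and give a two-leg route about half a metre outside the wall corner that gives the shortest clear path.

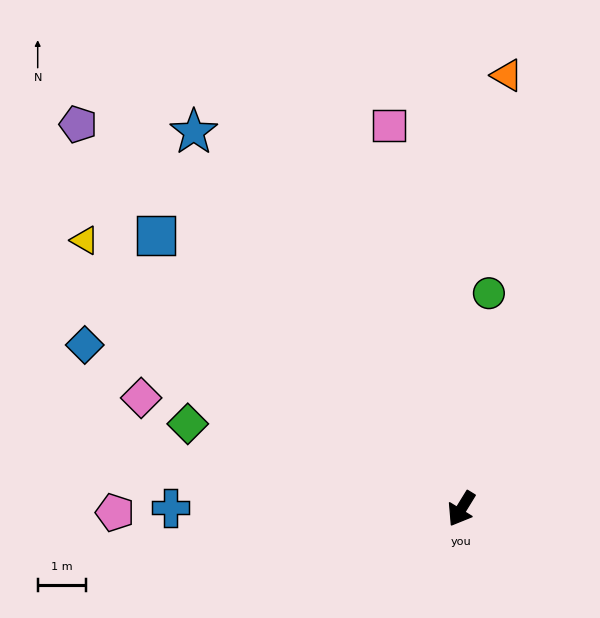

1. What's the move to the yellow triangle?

turn right 94°, forward 9.7 m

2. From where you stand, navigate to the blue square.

turn right 100°, forward 8.6 m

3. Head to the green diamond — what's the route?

turn right 76°, forward 6.0 m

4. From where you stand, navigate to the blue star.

turn right 113°, forward 9.6 m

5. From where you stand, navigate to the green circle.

turn right 156°, forward 4.5 m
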